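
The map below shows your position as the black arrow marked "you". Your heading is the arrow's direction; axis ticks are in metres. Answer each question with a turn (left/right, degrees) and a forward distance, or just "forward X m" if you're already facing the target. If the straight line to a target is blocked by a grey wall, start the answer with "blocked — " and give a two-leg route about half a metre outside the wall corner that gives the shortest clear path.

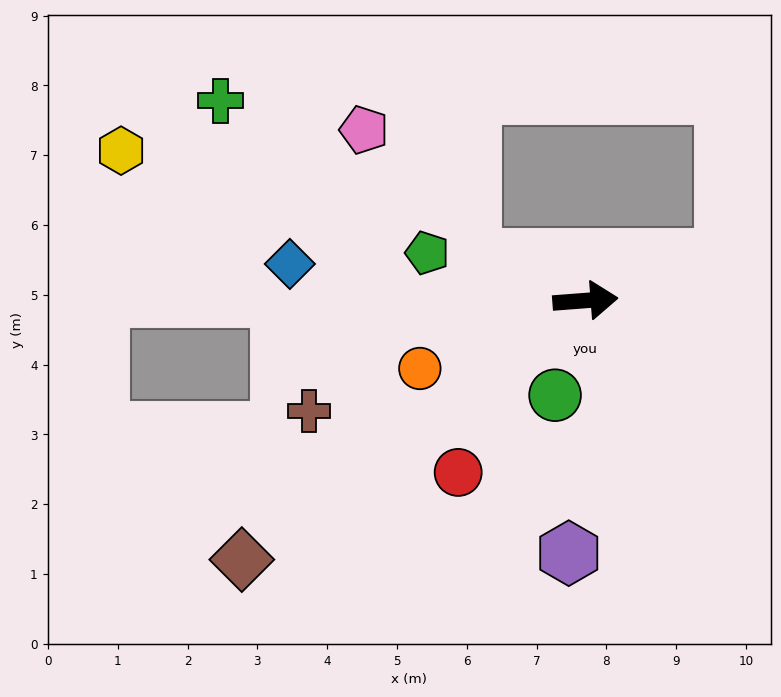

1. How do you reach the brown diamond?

turn right 147°, forward 6.2 m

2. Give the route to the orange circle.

turn right 162°, forward 2.6 m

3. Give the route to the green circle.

turn right 112°, forward 1.4 m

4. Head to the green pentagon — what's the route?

turn left 159°, forward 2.4 m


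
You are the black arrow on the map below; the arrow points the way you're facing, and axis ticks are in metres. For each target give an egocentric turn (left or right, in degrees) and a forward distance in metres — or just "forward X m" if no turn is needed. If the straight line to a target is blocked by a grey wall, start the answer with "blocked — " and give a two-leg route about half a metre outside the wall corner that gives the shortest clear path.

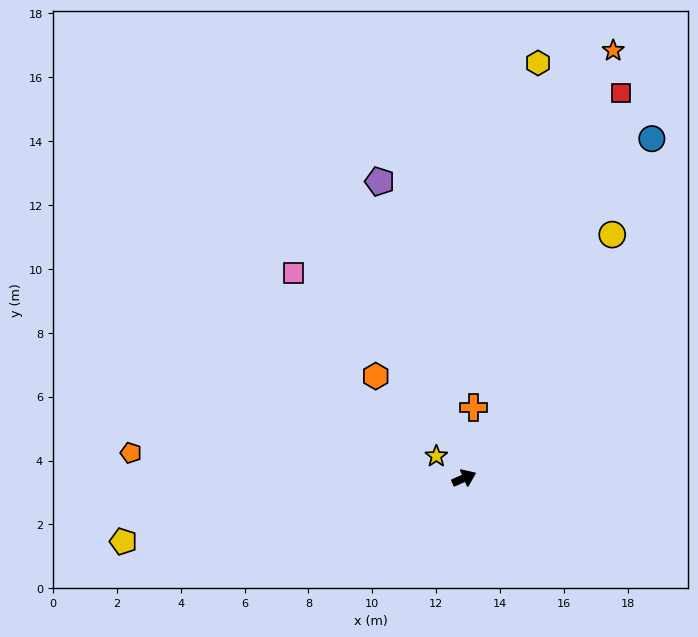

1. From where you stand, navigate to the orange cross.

turn left 59°, forward 2.2 m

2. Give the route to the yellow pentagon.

turn left 167°, forward 10.9 m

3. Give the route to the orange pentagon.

turn left 152°, forward 10.5 m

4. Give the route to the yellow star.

turn left 118°, forward 1.1 m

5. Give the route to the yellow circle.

turn left 35°, forward 8.9 m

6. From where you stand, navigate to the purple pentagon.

turn left 82°, forward 9.7 m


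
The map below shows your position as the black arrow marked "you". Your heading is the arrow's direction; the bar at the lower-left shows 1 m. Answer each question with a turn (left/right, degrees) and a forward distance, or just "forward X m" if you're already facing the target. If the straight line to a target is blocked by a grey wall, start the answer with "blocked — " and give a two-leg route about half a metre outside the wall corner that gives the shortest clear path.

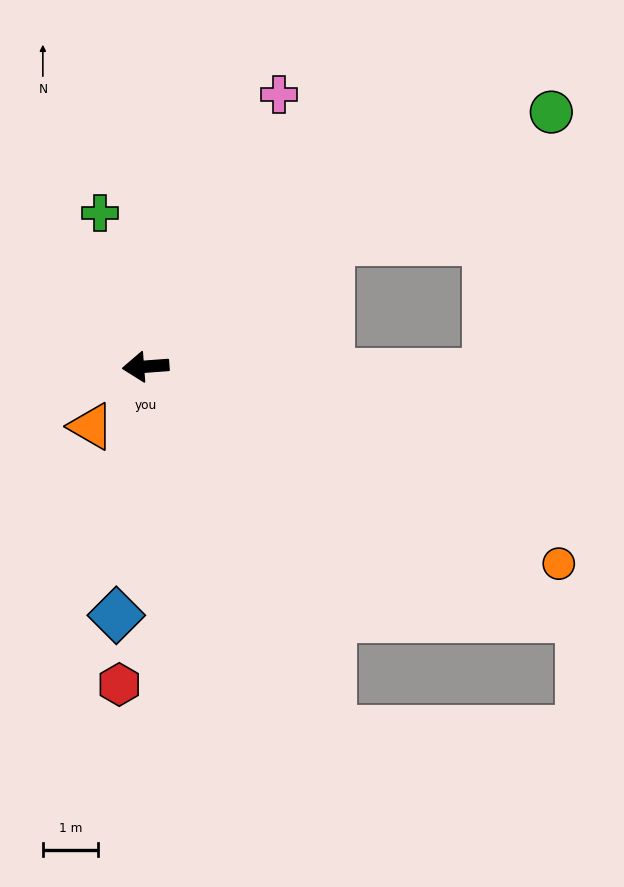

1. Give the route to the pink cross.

turn right 120°, forward 5.5 m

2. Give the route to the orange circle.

turn left 150°, forward 8.3 m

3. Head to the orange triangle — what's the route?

turn left 43°, forward 1.5 m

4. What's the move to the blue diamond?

turn left 79°, forward 4.5 m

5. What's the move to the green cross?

turn right 78°, forward 2.9 m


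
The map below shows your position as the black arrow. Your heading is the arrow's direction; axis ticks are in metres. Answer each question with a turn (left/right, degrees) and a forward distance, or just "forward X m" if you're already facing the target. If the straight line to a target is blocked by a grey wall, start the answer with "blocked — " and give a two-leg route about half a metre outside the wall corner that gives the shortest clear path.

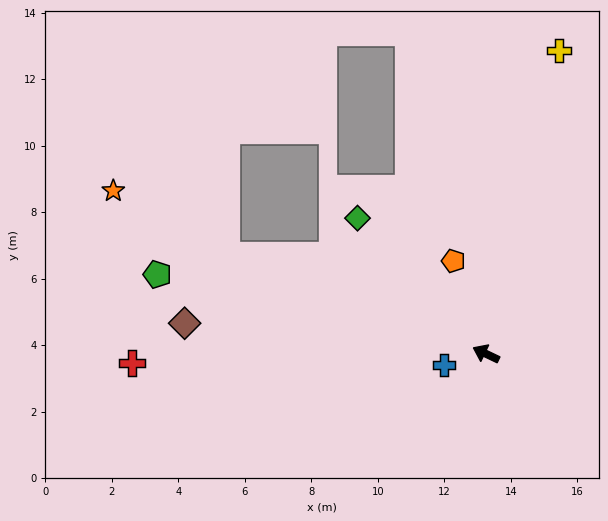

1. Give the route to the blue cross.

turn left 40°, forward 1.3 m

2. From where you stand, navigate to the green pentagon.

turn left 12°, forward 10.2 m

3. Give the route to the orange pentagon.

turn right 45°, forward 3.0 m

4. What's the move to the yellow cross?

turn right 78°, forward 9.4 m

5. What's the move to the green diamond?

turn right 21°, forward 5.6 m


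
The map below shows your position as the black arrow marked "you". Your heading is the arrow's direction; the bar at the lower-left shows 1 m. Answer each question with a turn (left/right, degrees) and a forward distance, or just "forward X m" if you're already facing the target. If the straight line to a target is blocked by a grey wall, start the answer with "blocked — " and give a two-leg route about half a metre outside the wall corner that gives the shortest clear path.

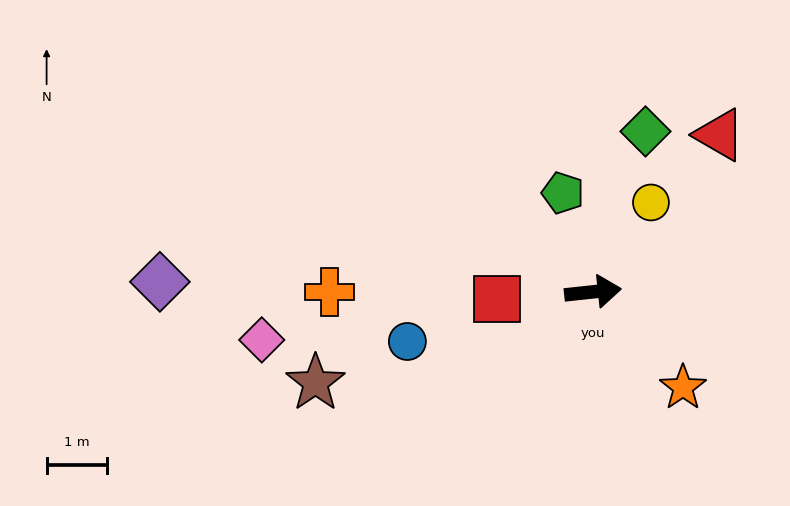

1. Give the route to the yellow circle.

turn left 51°, forward 1.8 m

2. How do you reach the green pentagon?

turn left 101°, forward 1.7 m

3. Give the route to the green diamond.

turn left 66°, forward 2.8 m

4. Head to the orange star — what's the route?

turn right 53°, forward 2.2 m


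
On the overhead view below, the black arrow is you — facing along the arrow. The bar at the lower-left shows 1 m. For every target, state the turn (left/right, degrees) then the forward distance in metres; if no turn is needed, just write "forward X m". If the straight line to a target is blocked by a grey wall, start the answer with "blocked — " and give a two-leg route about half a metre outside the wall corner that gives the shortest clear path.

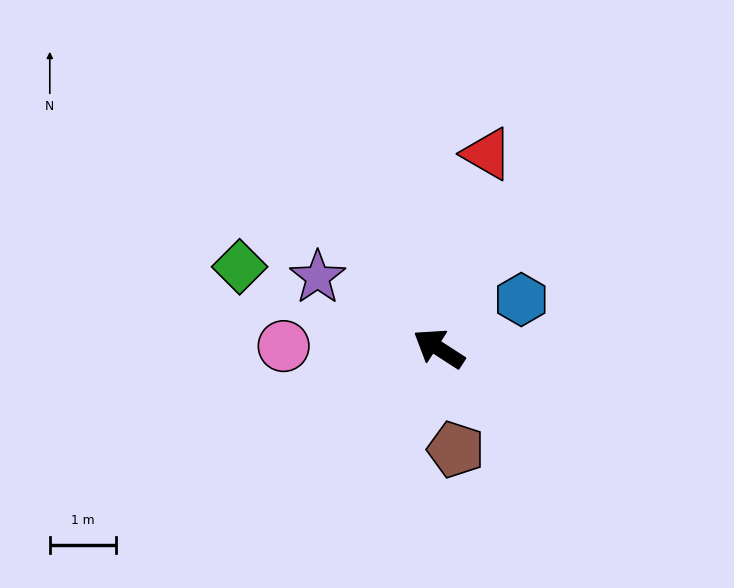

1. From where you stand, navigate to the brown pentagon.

turn left 132°, forward 1.5 m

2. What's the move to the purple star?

turn left 2°, forward 2.1 m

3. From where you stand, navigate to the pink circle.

turn left 32°, forward 2.3 m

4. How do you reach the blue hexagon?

turn right 116°, forward 1.4 m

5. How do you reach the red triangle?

turn right 71°, forward 3.0 m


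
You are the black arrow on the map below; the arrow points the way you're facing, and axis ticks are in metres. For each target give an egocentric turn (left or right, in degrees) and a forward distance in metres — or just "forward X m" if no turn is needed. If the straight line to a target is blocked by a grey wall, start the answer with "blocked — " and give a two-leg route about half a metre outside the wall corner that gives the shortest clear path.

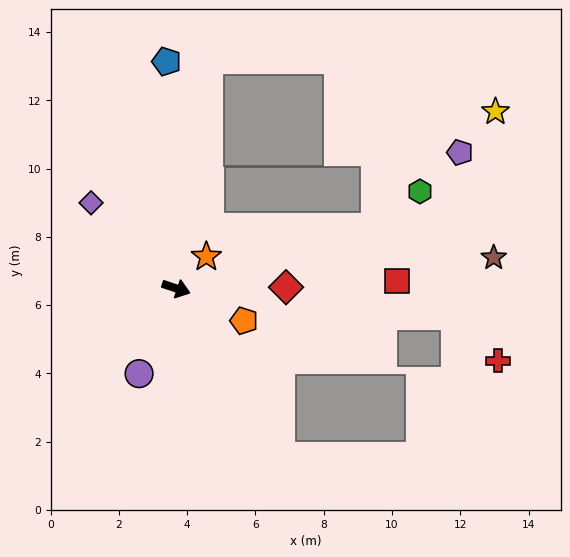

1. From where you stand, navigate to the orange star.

turn left 65°, forward 1.3 m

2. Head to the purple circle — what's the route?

turn right 95°, forward 2.7 m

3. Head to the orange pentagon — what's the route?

turn right 7°, forward 2.2 m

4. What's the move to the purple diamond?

turn left 153°, forward 3.5 m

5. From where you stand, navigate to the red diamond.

turn left 19°, forward 3.2 m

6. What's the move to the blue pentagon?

turn left 111°, forward 6.7 m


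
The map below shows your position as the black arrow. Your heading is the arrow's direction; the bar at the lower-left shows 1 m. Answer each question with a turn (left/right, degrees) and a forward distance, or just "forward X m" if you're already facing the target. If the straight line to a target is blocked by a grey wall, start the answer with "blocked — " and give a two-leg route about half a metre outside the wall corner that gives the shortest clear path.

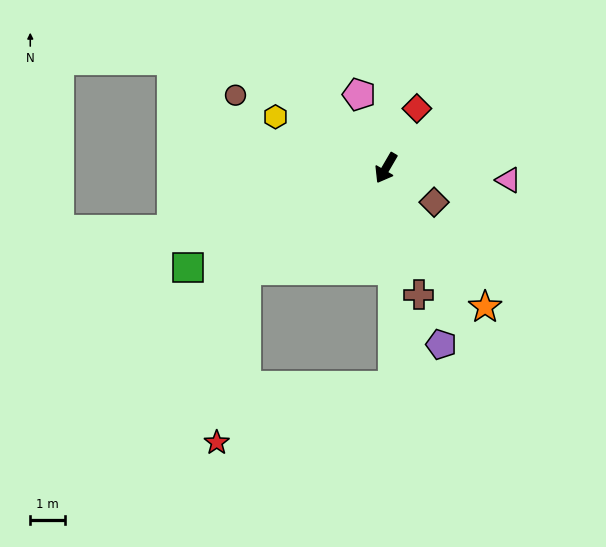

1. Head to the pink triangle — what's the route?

turn left 115°, forward 3.5 m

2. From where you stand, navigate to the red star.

blocked — turn right 24°, forward 5.0 m, then turn left 44°, forward 5.0 m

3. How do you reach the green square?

turn right 33°, forward 6.4 m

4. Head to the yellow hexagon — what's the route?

turn right 85°, forward 3.5 m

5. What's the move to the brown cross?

turn left 45°, forward 3.8 m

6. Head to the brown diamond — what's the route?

turn left 85°, forward 1.7 m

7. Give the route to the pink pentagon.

turn right 130°, forward 2.2 m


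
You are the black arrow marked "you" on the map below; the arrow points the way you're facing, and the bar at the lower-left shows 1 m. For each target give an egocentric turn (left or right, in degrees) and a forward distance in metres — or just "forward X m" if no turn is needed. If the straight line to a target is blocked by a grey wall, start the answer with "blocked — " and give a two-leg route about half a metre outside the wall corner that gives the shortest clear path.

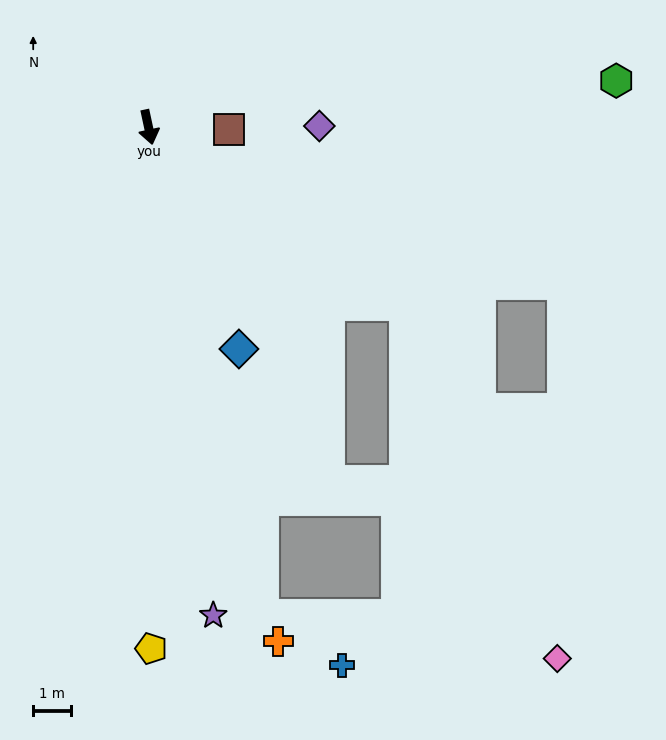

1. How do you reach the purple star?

turn right 5°, forward 13.2 m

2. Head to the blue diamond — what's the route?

turn left 10°, forward 6.4 m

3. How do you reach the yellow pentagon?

turn right 12°, forward 14.0 m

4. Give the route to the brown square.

turn left 76°, forward 2.2 m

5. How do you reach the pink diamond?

blocked — turn left 43°, forward 8.4 m, then turn right 32°, forward 10.3 m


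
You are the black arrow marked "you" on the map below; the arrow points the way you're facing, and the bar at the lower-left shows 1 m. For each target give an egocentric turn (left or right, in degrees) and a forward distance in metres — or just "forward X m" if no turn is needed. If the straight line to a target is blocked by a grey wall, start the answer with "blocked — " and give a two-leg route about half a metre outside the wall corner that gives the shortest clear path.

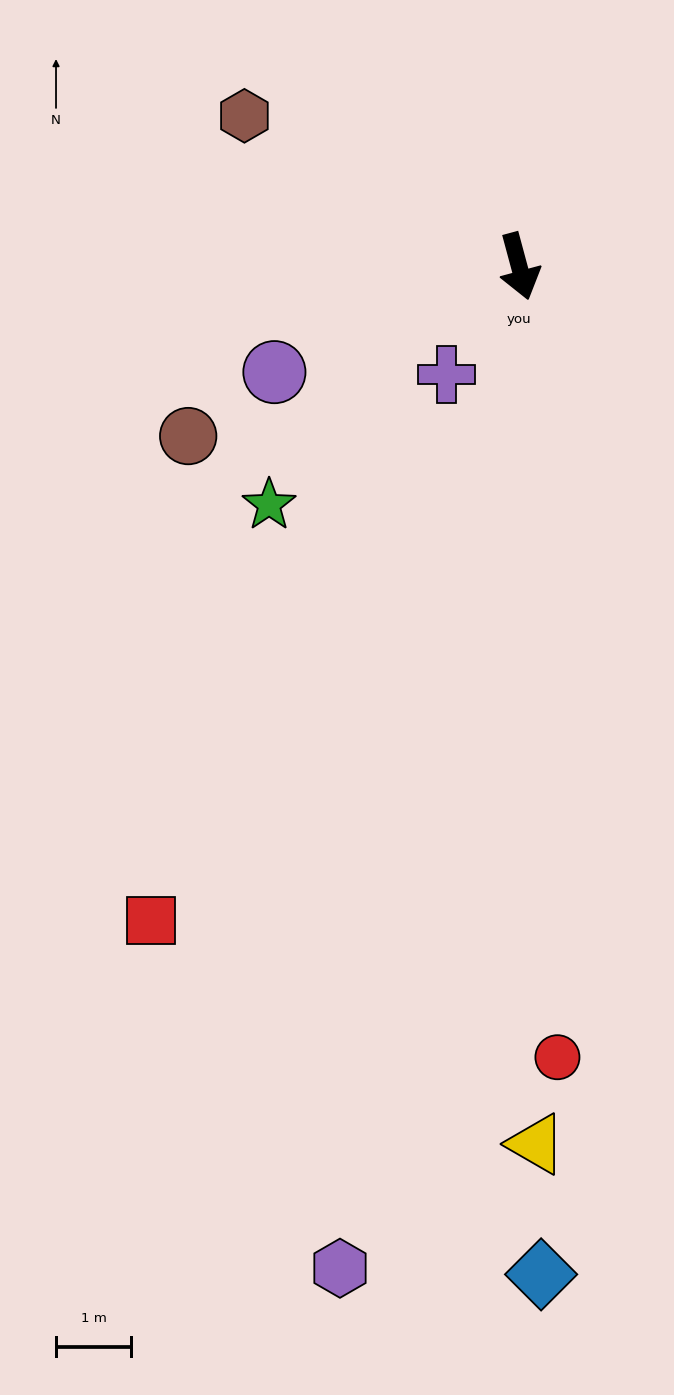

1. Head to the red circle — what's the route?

turn right 12°, forward 10.5 m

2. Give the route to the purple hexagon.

turn right 25°, forward 13.5 m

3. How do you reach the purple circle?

turn right 82°, forward 3.5 m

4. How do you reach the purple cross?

turn right 49°, forward 1.7 m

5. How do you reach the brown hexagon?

turn right 134°, forward 4.2 m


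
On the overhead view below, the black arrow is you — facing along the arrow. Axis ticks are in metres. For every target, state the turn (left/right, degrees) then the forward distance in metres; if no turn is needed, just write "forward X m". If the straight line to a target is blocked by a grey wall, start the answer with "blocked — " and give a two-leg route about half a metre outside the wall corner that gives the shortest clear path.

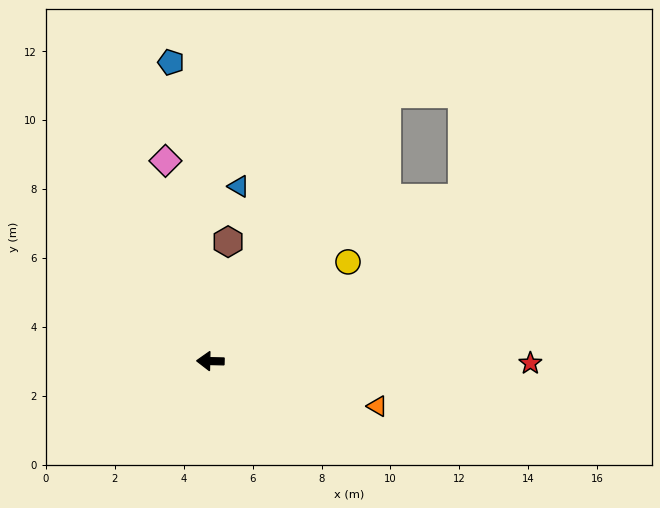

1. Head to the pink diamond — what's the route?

turn right 76°, forward 6.0 m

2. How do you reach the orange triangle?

turn left 166°, forward 5.0 m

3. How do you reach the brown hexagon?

turn right 97°, forward 3.5 m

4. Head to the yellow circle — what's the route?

turn right 143°, forward 4.9 m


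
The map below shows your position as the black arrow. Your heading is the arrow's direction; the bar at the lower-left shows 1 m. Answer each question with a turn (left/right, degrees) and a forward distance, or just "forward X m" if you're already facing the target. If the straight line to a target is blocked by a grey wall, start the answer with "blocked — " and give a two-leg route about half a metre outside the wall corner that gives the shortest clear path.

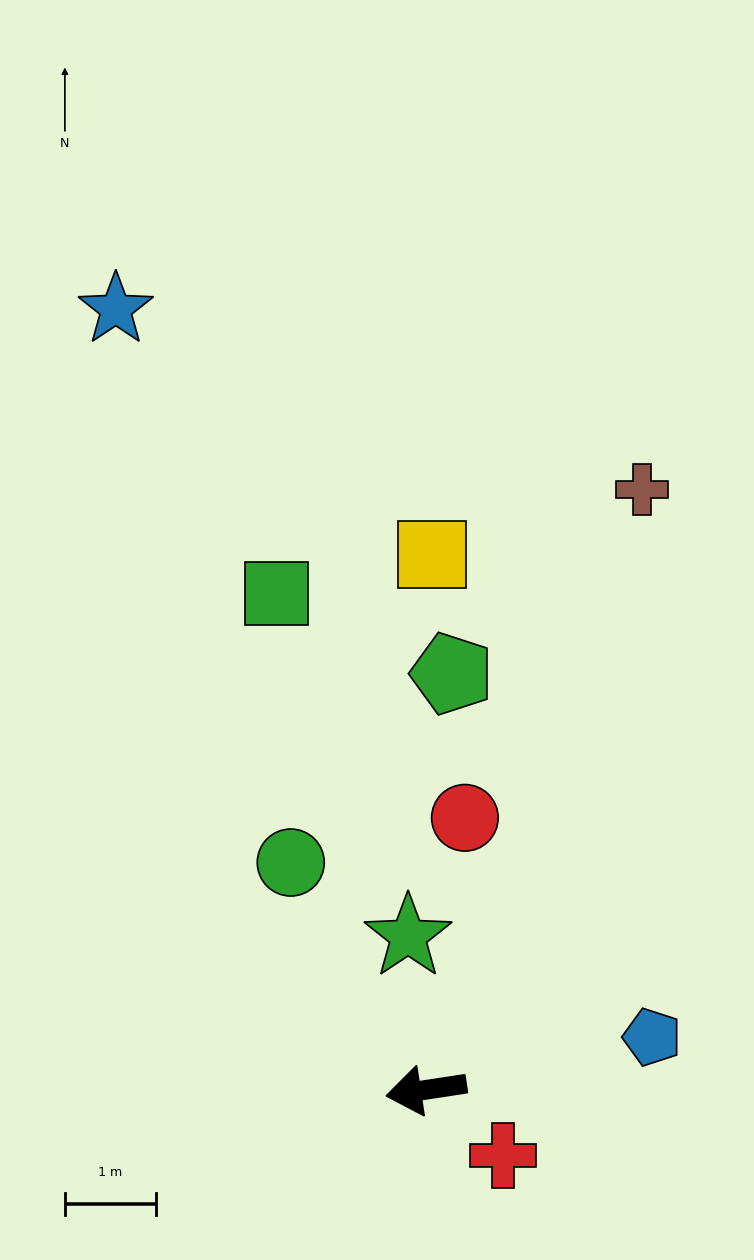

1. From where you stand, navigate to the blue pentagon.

turn right 176°, forward 2.5 m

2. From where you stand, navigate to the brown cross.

turn right 118°, forward 7.0 m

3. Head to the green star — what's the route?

turn right 92°, forward 1.7 m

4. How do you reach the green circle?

turn right 68°, forward 2.9 m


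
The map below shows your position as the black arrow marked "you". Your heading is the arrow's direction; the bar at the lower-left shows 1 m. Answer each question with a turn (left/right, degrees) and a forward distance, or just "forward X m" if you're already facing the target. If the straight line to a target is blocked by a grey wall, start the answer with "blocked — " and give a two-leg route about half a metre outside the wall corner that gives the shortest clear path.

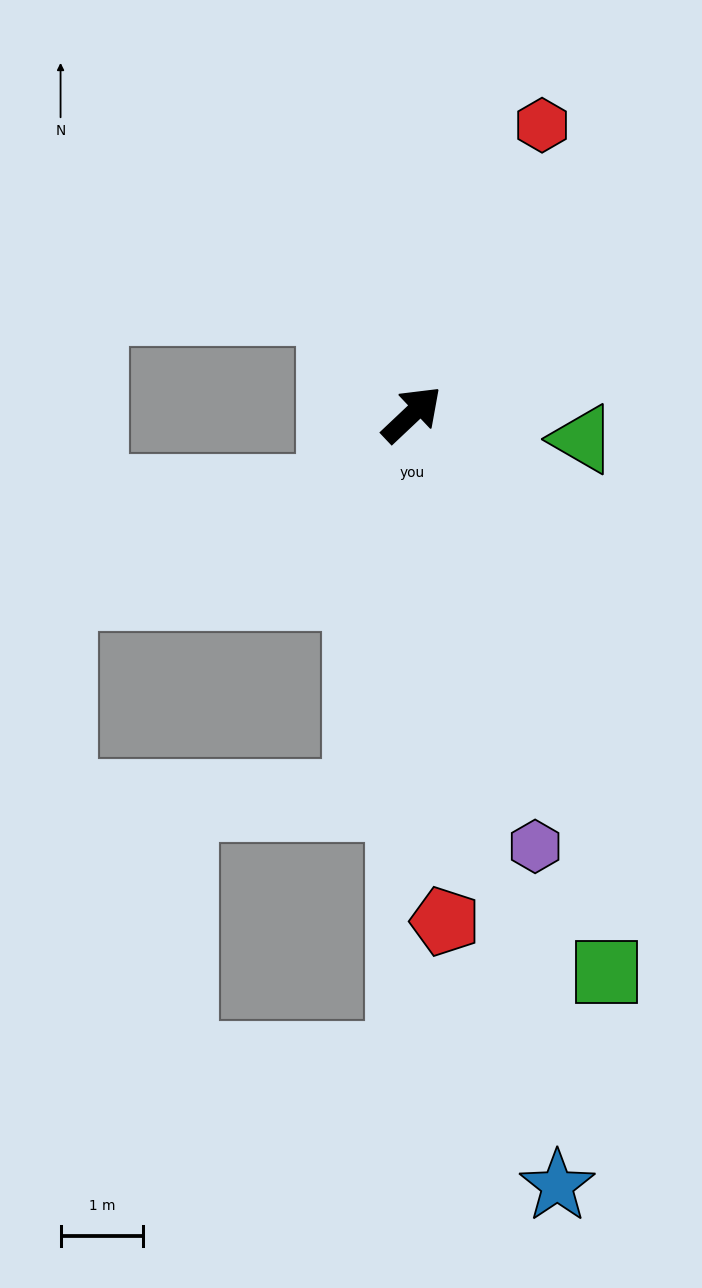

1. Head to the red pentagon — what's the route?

turn right 130°, forward 6.1 m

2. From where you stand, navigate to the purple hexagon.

turn right 117°, forward 5.4 m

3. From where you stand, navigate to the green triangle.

turn right 52°, forward 2.1 m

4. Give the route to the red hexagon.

turn left 22°, forward 3.8 m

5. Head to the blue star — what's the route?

turn right 123°, forward 9.5 m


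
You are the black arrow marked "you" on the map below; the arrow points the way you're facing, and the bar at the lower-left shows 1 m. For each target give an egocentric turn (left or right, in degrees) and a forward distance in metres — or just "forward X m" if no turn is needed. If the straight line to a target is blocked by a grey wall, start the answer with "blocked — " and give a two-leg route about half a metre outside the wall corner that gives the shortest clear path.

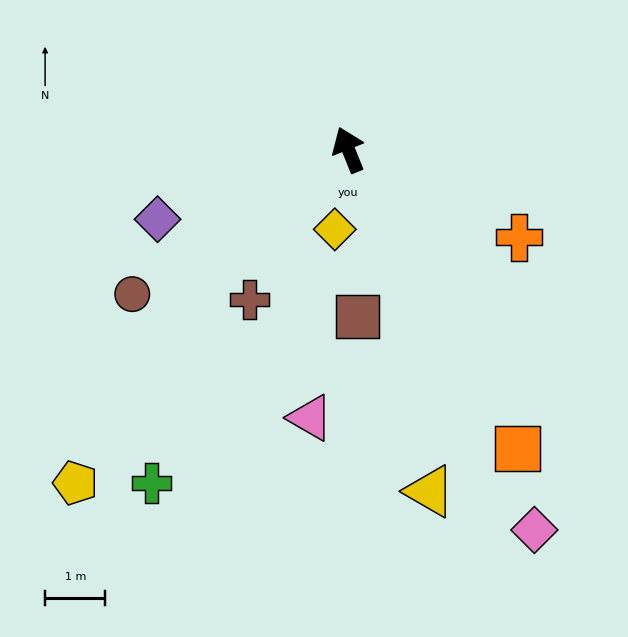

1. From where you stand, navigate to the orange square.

turn right 172°, forward 5.7 m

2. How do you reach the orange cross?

turn right 139°, forward 3.2 m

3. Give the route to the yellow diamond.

turn left 148°, forward 1.3 m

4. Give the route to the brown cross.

turn left 125°, forward 3.0 m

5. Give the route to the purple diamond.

turn left 88°, forward 3.4 m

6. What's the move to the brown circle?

turn left 102°, forward 4.3 m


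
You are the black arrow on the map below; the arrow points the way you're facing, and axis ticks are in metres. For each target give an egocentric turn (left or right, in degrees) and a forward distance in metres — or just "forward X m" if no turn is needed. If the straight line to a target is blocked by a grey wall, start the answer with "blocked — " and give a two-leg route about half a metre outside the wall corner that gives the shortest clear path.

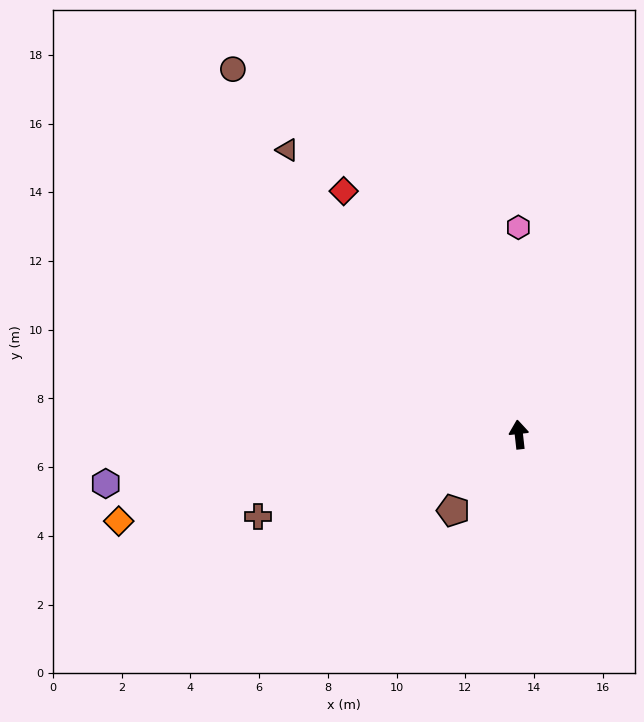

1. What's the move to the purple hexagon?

turn left 90°, forward 12.1 m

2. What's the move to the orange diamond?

turn left 96°, forward 11.9 m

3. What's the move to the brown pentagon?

turn left 133°, forward 2.9 m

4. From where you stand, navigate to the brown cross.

turn left 101°, forward 8.0 m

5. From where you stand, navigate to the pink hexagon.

turn right 6°, forward 6.0 m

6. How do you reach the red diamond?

turn left 29°, forward 8.7 m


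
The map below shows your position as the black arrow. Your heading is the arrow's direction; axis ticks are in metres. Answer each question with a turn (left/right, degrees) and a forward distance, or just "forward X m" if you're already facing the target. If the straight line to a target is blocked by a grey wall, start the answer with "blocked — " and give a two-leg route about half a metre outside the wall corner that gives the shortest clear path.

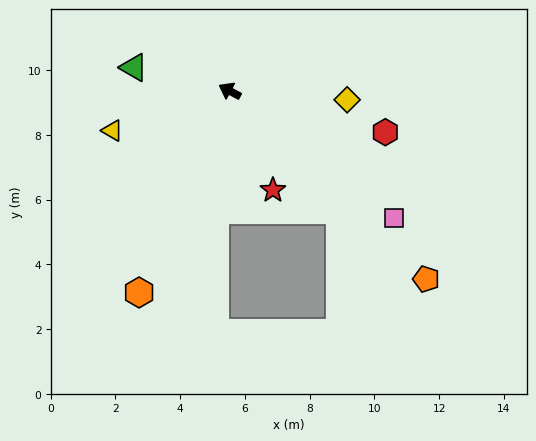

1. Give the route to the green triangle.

turn left 14°, forward 3.1 m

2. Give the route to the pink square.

turn left 170°, forward 6.4 m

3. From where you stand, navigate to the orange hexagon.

turn left 94°, forward 6.8 m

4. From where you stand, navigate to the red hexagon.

turn right 167°, forward 5.0 m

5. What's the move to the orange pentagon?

turn left 164°, forward 8.4 m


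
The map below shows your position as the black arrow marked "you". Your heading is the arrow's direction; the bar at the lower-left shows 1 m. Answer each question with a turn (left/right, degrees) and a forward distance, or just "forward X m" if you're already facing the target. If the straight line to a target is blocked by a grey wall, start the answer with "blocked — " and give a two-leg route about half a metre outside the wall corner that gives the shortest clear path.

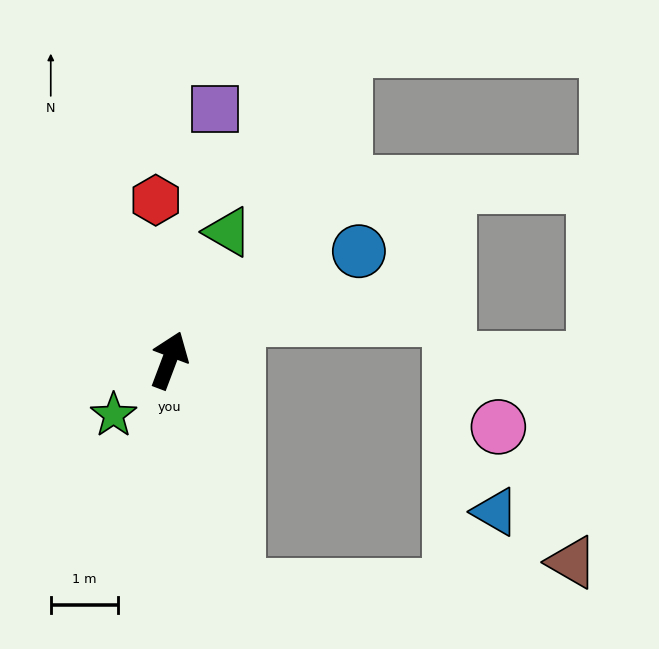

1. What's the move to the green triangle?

turn right 4°, forward 2.1 m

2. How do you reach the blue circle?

turn right 39°, forward 3.2 m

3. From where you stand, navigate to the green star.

turn left 155°, forward 1.2 m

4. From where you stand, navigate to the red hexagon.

turn left 26°, forward 2.4 m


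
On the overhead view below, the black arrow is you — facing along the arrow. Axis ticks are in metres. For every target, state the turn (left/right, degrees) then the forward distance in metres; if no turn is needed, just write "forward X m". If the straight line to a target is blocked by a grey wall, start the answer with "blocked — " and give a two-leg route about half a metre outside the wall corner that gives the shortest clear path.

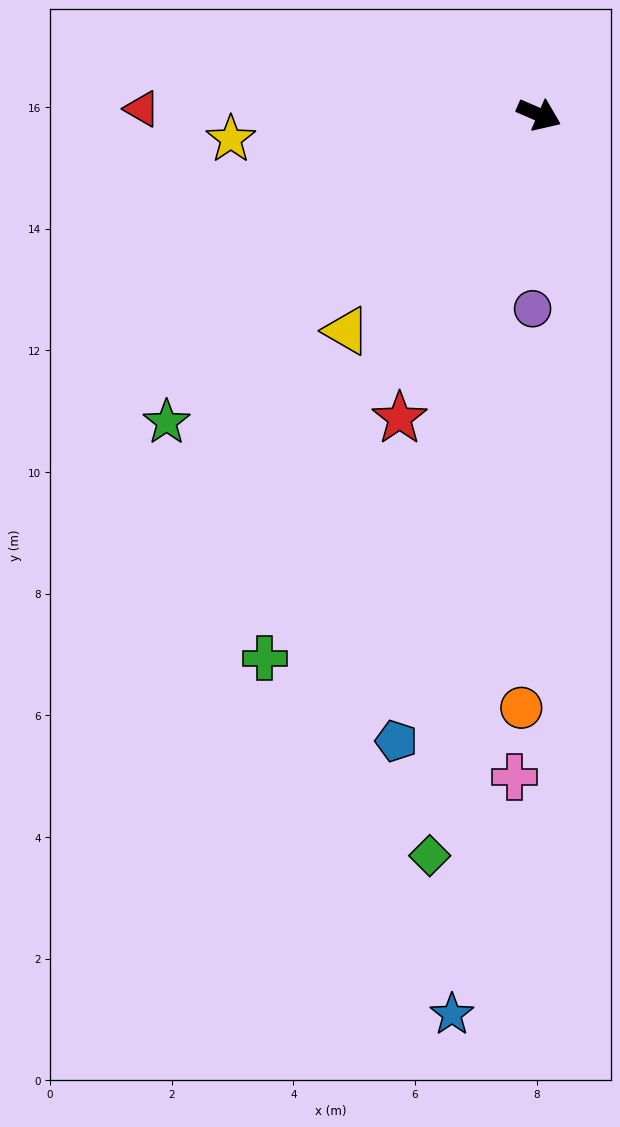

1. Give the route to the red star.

turn right 91°, forward 5.5 m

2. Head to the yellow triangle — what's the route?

turn right 108°, forward 4.8 m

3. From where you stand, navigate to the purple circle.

turn right 68°, forward 3.2 m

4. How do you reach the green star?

turn right 117°, forward 7.9 m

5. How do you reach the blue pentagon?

turn right 79°, forward 10.6 m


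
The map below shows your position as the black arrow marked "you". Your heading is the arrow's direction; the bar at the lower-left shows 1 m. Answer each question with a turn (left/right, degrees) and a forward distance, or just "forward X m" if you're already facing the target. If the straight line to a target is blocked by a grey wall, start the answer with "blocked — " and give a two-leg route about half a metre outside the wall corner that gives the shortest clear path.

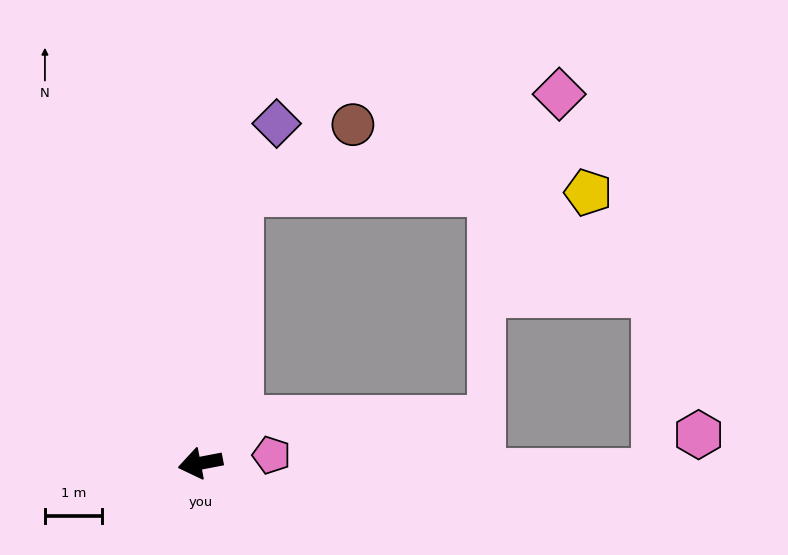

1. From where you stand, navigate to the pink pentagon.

turn left 176°, forward 1.2 m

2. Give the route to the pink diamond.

blocked — turn right 109°, forward 4.8 m, then turn right 65°, forward 5.8 m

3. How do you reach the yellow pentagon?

blocked — turn right 109°, forward 4.8 m, then turn right 82°, forward 6.1 m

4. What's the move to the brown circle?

blocked — turn right 109°, forward 4.8 m, then turn right 51°, forward 2.3 m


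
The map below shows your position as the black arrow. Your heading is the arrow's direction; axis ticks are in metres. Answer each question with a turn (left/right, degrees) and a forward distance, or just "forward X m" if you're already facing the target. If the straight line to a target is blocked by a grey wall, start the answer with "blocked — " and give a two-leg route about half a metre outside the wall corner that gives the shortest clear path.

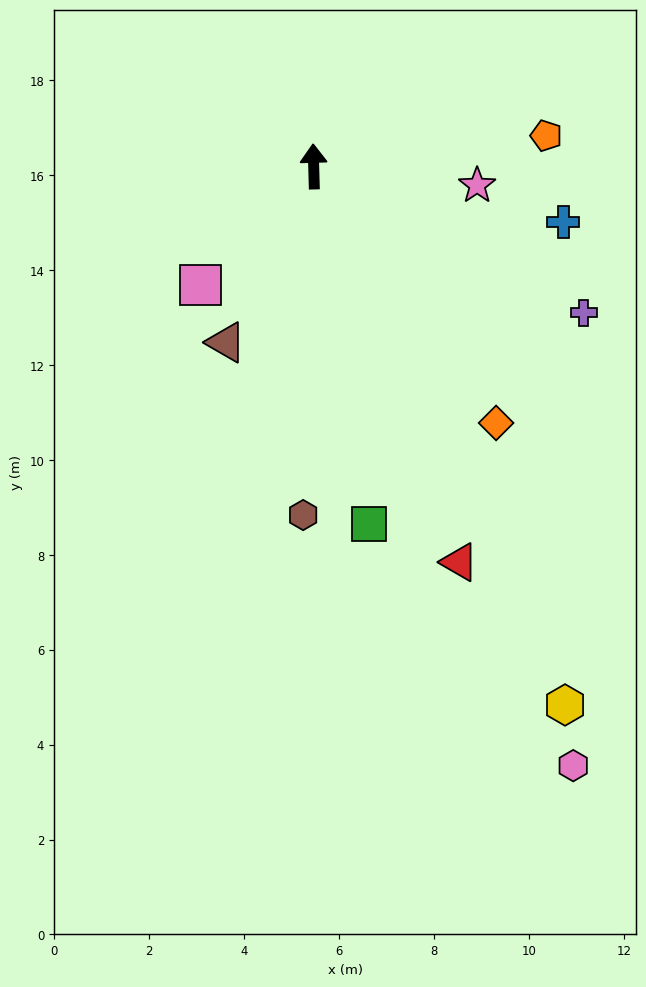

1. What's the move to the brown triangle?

turn left 152°, forward 4.1 m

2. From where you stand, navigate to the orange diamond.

turn right 146°, forward 6.6 m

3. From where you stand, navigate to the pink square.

turn left 135°, forward 3.5 m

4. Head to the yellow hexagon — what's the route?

turn right 157°, forward 12.5 m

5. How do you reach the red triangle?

turn right 161°, forward 8.9 m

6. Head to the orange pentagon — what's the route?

turn right 84°, forward 4.9 m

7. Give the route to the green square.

turn right 173°, forward 7.6 m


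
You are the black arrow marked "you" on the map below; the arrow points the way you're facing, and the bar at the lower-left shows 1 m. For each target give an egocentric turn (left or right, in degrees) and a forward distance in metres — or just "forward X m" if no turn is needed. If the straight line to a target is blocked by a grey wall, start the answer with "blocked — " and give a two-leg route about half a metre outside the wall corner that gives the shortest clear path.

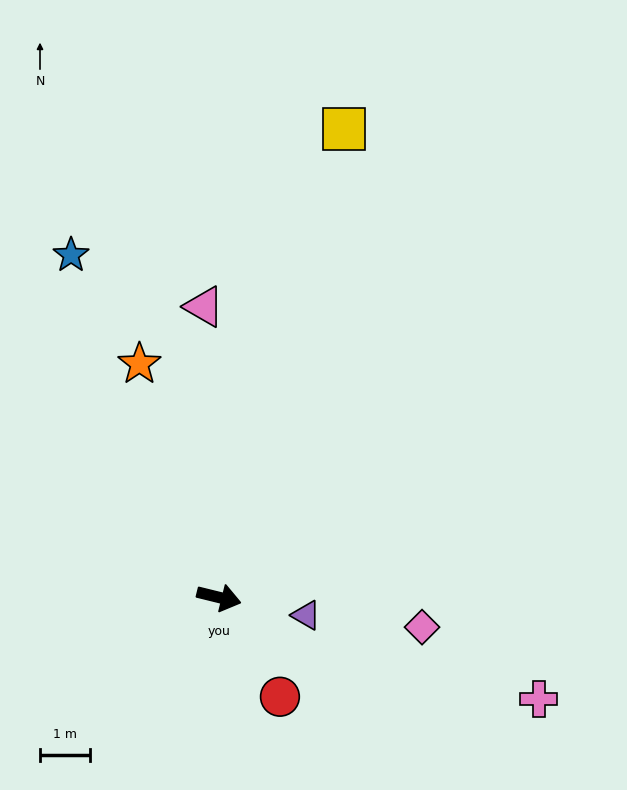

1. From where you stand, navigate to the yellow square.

turn left 89°, forward 9.7 m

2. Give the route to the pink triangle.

turn left 107°, forward 5.8 m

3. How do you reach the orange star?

turn left 123°, forward 4.9 m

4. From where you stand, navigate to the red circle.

turn right 45°, forward 2.3 m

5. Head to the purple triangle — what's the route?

turn left 2°, forward 1.8 m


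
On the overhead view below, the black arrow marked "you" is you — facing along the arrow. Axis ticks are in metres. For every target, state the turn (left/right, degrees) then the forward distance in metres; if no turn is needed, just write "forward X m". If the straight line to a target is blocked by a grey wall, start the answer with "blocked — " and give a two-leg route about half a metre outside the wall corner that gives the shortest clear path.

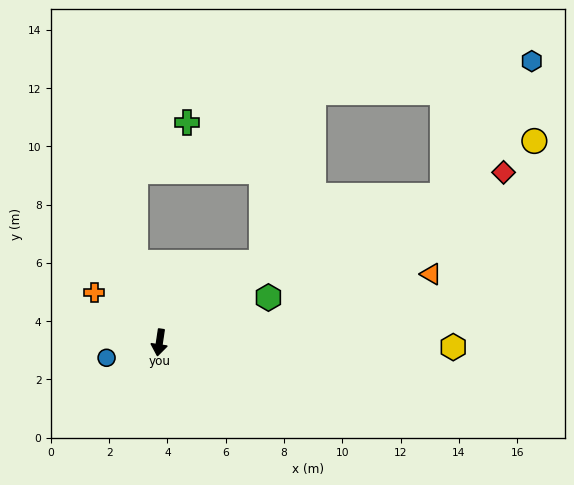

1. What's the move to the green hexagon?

turn left 121°, forward 4.0 m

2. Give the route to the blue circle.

turn right 65°, forward 1.9 m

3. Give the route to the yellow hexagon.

turn left 98°, forward 10.1 m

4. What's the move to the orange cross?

turn right 119°, forward 2.8 m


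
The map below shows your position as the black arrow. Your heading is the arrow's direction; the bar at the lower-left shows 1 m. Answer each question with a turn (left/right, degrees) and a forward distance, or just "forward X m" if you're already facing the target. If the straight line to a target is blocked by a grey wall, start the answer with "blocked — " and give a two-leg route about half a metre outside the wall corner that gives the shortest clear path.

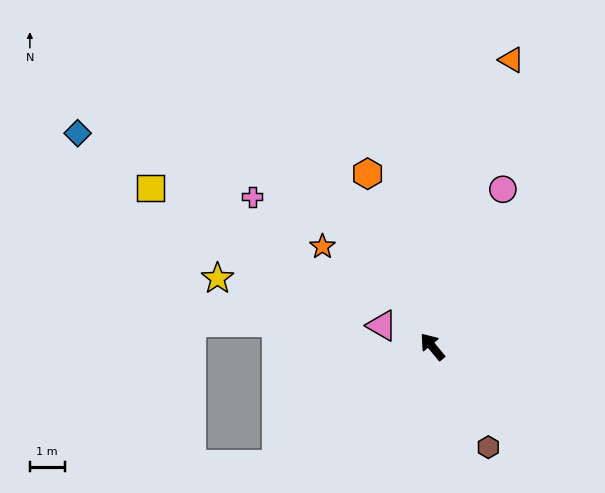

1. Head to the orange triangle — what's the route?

turn right 55°, forward 8.5 m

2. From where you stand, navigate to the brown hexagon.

turn left 170°, forward 3.3 m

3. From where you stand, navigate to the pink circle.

turn right 64°, forward 5.0 m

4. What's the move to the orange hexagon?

turn right 19°, forward 5.3 m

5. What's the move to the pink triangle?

turn left 28°, forward 1.6 m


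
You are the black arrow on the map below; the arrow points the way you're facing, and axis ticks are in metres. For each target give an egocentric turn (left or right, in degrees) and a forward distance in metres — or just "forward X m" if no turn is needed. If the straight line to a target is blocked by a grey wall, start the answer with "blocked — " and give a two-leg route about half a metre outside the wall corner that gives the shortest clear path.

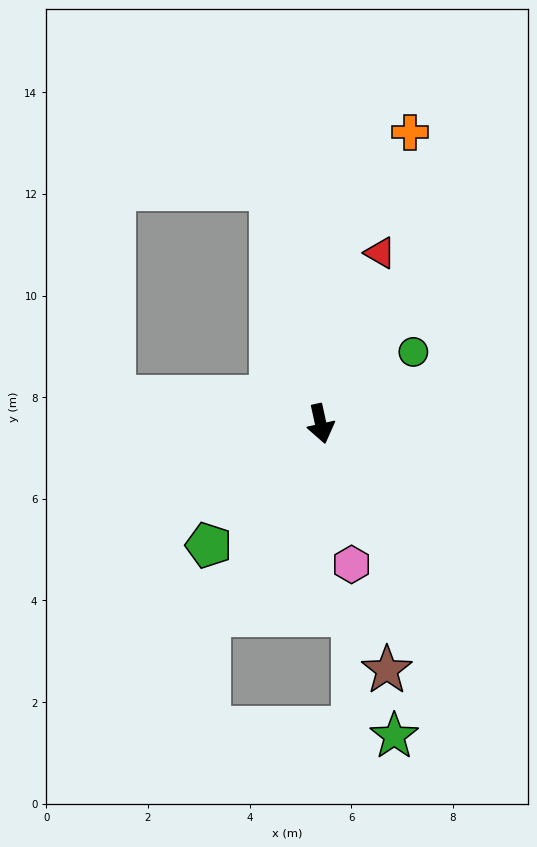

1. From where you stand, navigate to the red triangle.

turn left 148°, forward 3.6 m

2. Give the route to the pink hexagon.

forward 2.8 m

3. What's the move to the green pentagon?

turn right 55°, forward 3.3 m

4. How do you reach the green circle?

turn left 115°, forward 2.3 m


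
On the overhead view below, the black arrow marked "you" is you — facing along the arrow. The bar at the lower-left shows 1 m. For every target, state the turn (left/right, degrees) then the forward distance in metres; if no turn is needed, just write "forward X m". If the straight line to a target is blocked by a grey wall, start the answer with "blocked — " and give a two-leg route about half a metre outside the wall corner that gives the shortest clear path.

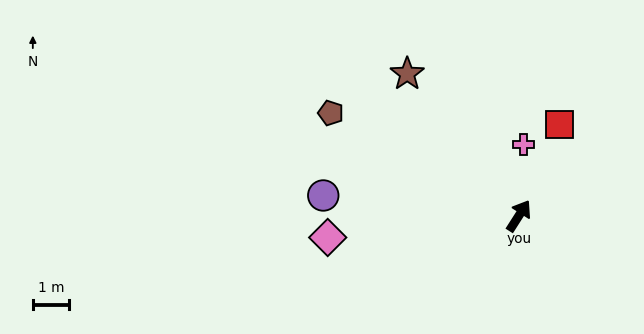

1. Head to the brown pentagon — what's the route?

turn left 94°, forward 5.9 m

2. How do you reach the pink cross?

turn left 29°, forward 2.0 m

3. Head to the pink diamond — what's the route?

turn left 129°, forward 5.3 m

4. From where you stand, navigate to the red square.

turn left 8°, forward 2.8 m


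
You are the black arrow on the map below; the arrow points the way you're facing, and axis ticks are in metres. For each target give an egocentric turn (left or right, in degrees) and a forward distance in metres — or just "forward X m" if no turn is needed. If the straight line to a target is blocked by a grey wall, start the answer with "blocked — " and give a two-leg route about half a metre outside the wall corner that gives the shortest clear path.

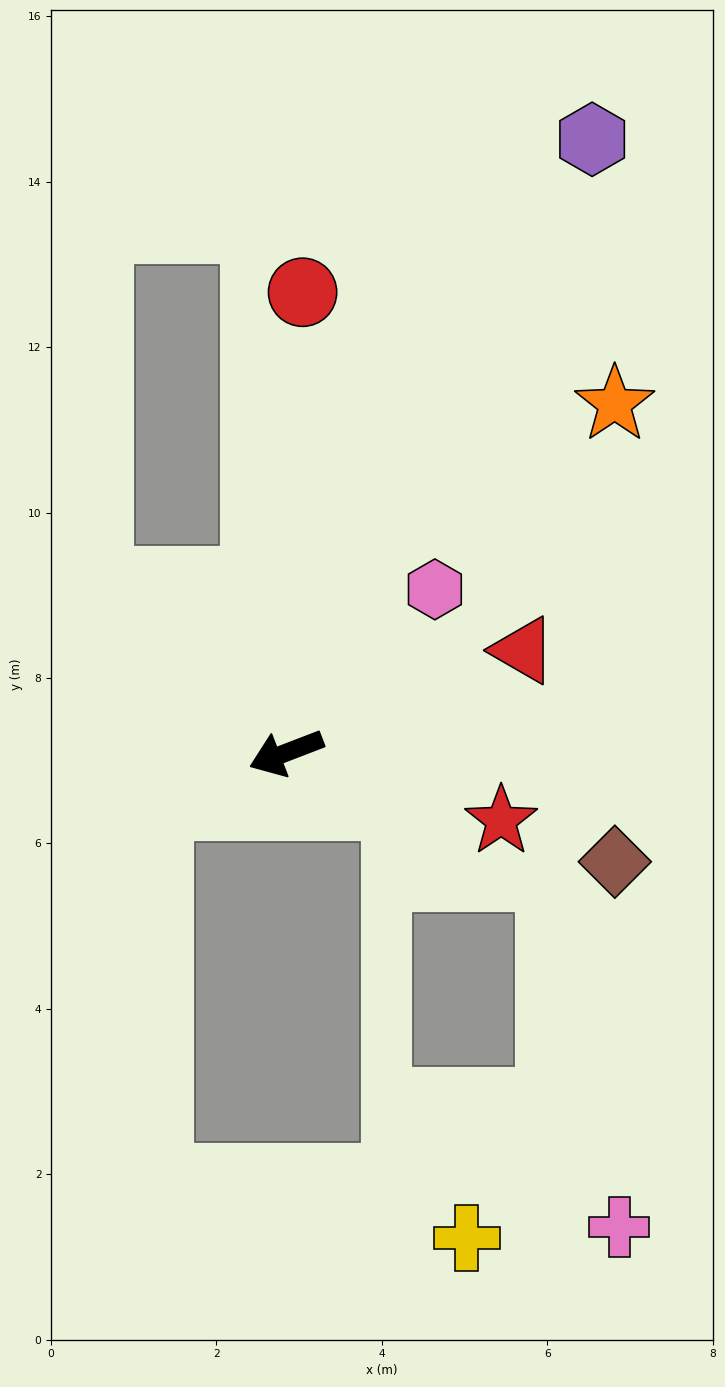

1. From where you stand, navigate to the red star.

turn left 141°, forward 2.7 m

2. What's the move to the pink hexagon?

turn right 153°, forward 2.7 m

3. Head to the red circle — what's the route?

turn right 113°, forward 5.6 m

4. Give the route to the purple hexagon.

turn right 138°, forward 8.3 m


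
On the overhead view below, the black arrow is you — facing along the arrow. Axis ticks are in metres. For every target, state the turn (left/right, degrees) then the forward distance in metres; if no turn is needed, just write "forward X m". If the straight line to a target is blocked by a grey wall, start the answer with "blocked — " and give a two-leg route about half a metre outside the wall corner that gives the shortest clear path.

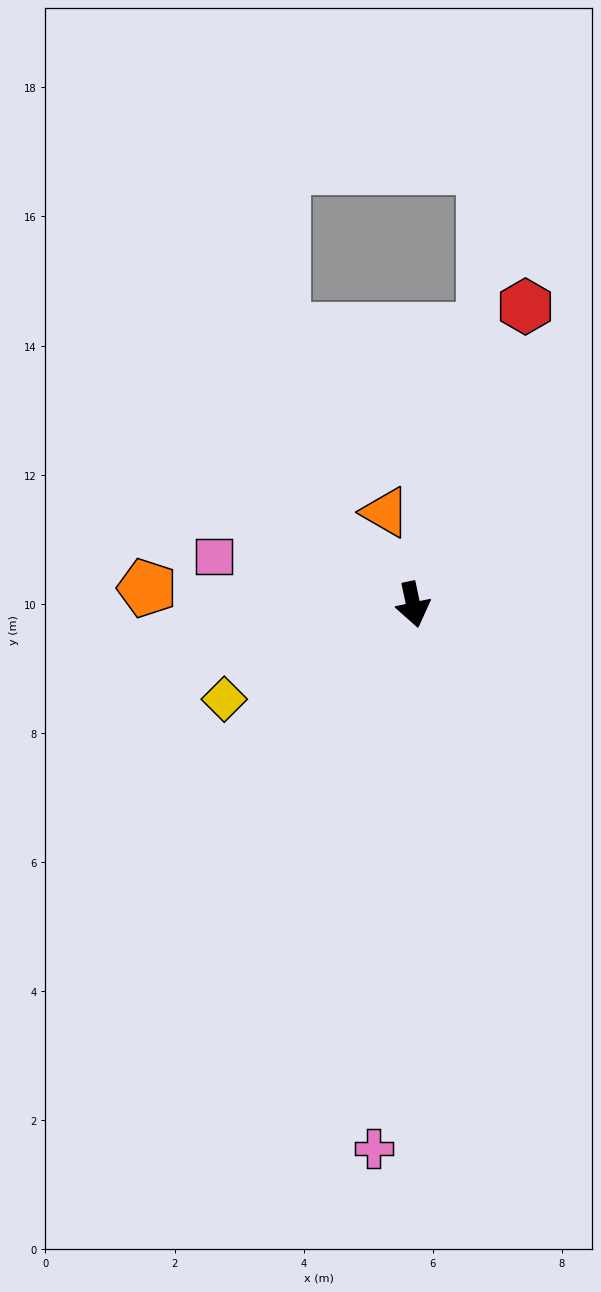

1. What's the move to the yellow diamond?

turn right 75°, forward 3.3 m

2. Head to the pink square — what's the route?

turn right 116°, forward 3.2 m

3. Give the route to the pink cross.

turn right 16°, forward 8.4 m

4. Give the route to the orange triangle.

turn right 175°, forward 1.5 m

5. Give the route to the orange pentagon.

turn right 106°, forward 4.1 m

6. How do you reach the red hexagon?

turn left 147°, forward 4.9 m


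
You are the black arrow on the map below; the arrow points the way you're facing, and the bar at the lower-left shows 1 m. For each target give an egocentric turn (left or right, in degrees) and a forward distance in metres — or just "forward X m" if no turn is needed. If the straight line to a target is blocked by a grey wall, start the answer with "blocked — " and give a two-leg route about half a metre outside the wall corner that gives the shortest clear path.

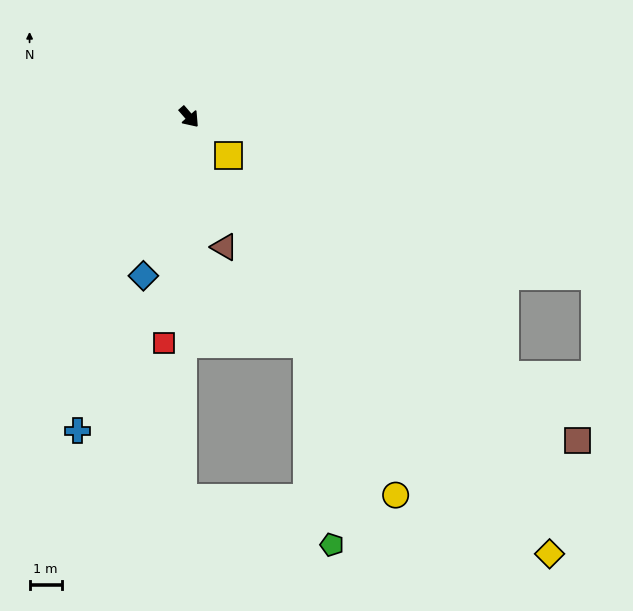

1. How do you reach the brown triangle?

turn right 26°, forward 4.2 m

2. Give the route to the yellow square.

turn left 5°, forward 1.7 m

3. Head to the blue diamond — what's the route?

turn right 57°, forward 5.1 m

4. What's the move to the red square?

turn right 48°, forward 7.0 m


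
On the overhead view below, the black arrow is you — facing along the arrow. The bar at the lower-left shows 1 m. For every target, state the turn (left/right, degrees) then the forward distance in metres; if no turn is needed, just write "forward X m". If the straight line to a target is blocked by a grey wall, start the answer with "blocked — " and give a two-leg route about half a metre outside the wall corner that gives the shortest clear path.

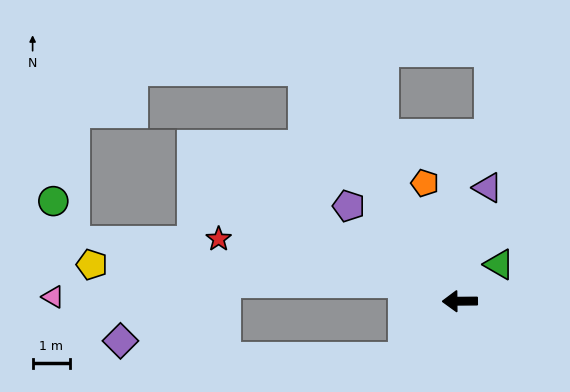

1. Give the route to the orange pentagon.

turn right 74°, forward 3.3 m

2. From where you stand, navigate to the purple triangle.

turn right 104°, forward 3.1 m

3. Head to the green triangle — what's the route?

turn right 137°, forward 1.4 m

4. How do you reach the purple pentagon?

turn right 41°, forward 3.9 m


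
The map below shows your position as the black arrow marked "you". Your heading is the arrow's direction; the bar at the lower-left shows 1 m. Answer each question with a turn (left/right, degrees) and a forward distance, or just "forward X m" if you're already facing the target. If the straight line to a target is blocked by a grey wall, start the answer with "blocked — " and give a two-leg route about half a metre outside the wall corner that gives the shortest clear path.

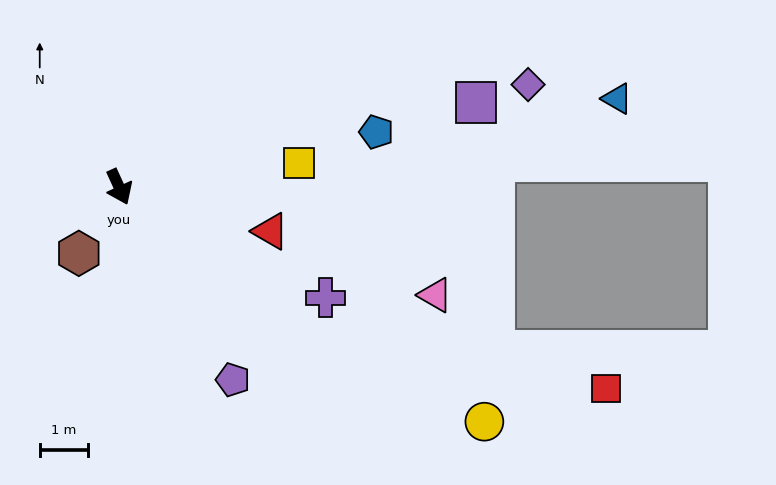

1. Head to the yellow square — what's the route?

turn left 73°, forward 3.7 m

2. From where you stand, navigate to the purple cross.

turn left 37°, forward 4.8 m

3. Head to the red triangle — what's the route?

turn left 49°, forward 3.2 m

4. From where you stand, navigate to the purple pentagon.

turn left 6°, forward 4.6 m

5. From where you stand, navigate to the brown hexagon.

turn right 56°, forward 1.6 m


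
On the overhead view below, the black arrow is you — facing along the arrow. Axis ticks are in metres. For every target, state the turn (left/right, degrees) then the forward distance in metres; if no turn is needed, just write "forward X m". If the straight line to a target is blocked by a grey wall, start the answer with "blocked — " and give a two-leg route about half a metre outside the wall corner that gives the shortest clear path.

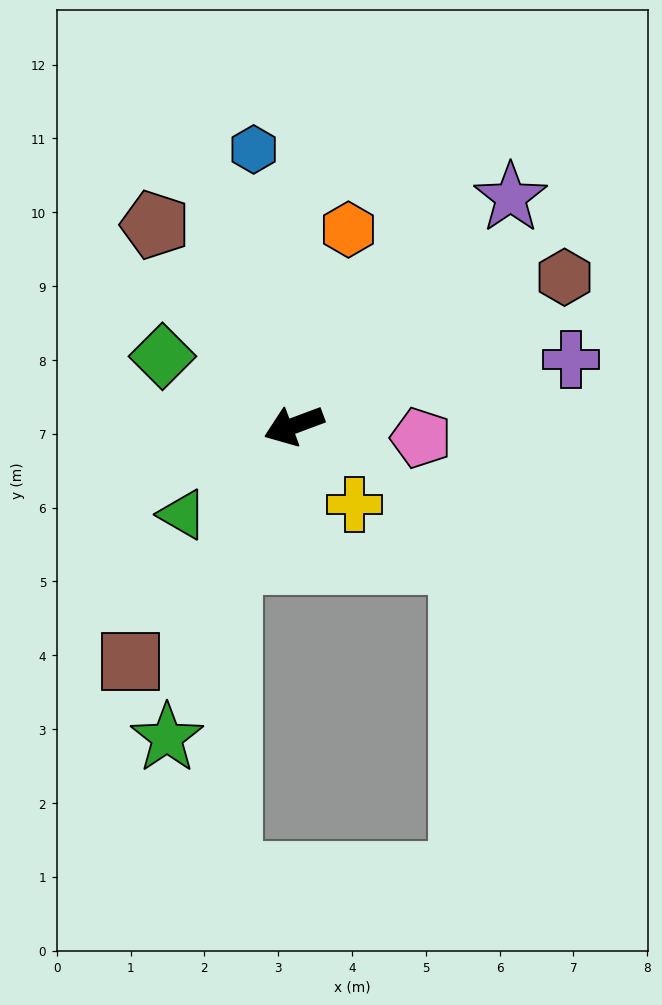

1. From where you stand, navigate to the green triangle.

turn left 18°, forward 1.9 m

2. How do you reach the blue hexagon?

turn right 102°, forward 3.8 m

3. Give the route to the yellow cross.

turn left 107°, forward 1.3 m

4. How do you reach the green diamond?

turn right 48°, forward 2.0 m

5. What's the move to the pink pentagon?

turn left 154°, forward 1.7 m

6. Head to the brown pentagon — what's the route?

turn right 76°, forward 3.3 m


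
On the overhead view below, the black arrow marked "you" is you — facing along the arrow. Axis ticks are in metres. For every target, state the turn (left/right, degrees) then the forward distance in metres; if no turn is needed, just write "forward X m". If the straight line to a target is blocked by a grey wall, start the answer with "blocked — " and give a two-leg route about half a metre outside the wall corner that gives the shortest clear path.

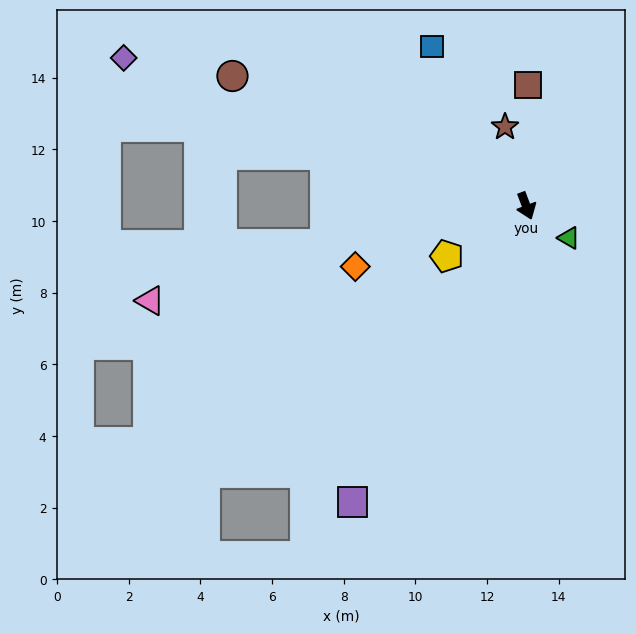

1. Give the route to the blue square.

turn right 170°, forward 5.2 m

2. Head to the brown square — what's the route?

turn left 158°, forward 3.4 m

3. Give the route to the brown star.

turn left 174°, forward 2.3 m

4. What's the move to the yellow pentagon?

turn right 78°, forward 2.6 m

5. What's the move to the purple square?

turn right 51°, forward 9.6 m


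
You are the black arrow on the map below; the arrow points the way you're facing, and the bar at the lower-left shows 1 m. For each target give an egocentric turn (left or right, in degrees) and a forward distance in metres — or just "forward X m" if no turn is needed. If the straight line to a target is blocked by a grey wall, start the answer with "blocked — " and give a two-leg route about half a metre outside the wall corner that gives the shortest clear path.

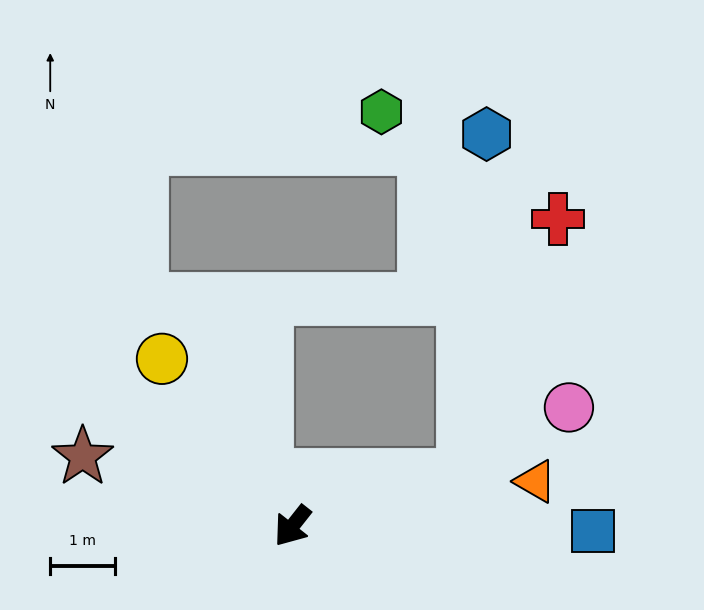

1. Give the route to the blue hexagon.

blocked — turn left 145°, forward 2.7 m, then turn left 70°, forward 5.3 m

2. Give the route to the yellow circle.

turn right 104°, forward 3.3 m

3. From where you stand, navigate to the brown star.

turn right 70°, forward 3.4 m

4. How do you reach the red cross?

blocked — turn left 145°, forward 2.7 m, then turn left 53°, forward 4.2 m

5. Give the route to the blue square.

turn left 127°, forward 4.6 m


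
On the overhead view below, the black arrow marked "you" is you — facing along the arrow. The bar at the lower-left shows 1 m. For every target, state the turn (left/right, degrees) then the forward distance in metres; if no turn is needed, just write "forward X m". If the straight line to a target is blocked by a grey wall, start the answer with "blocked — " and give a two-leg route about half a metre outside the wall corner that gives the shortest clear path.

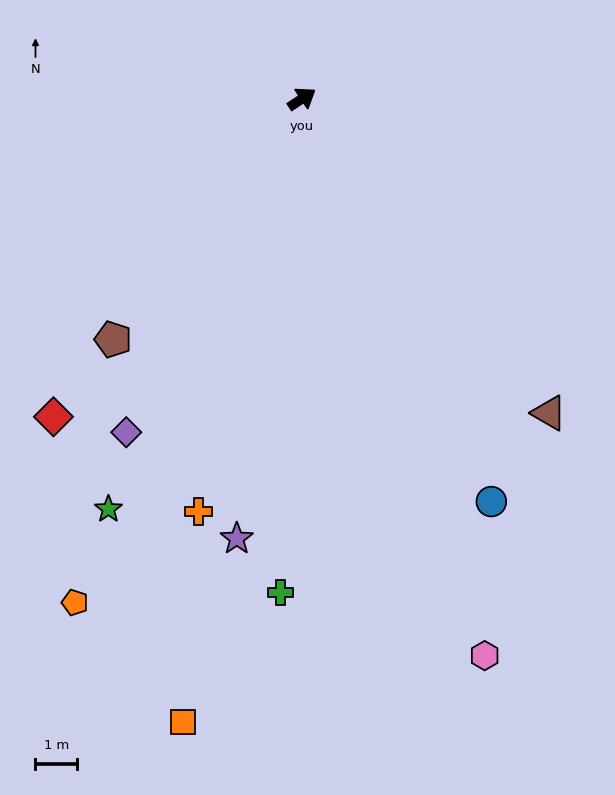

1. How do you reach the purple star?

turn right 132°, forward 10.6 m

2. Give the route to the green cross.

turn right 126°, forward 11.8 m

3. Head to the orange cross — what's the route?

turn right 138°, forward 10.2 m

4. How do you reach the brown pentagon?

turn right 162°, forward 7.3 m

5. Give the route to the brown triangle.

turn right 86°, forward 9.6 m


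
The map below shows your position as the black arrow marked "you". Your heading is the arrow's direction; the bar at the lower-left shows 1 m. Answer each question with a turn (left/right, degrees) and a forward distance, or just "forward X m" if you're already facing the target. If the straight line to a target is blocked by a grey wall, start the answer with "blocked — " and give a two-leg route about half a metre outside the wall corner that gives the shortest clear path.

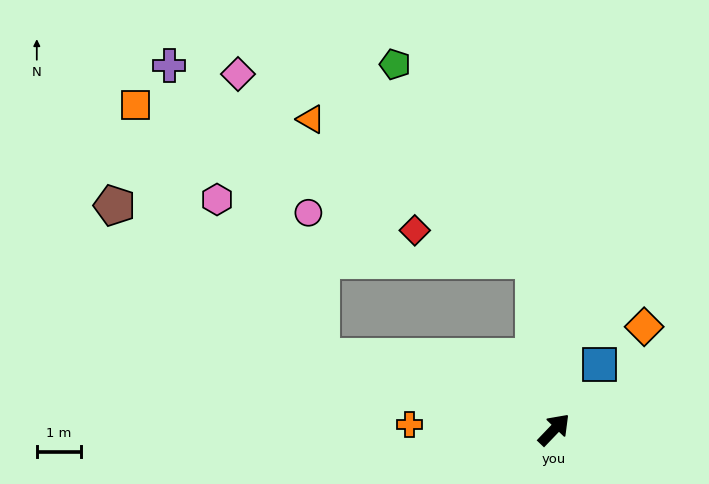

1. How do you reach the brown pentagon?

blocked — turn left 116°, forward 5.6 m, then turn right 18°, forward 5.9 m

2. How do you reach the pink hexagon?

blocked — turn left 116°, forward 5.6 m, then turn right 39°, forward 4.3 m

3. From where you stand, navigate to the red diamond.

blocked — turn left 51°, forward 3.9 m, then turn left 68°, forward 2.8 m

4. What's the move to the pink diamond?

blocked — turn left 116°, forward 5.6 m, then turn right 56°, forward 6.7 m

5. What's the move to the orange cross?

turn left 132°, forward 3.3 m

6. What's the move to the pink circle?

blocked — turn left 116°, forward 5.6 m, then turn right 67°, forward 3.3 m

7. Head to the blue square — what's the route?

turn left 9°, forward 1.8 m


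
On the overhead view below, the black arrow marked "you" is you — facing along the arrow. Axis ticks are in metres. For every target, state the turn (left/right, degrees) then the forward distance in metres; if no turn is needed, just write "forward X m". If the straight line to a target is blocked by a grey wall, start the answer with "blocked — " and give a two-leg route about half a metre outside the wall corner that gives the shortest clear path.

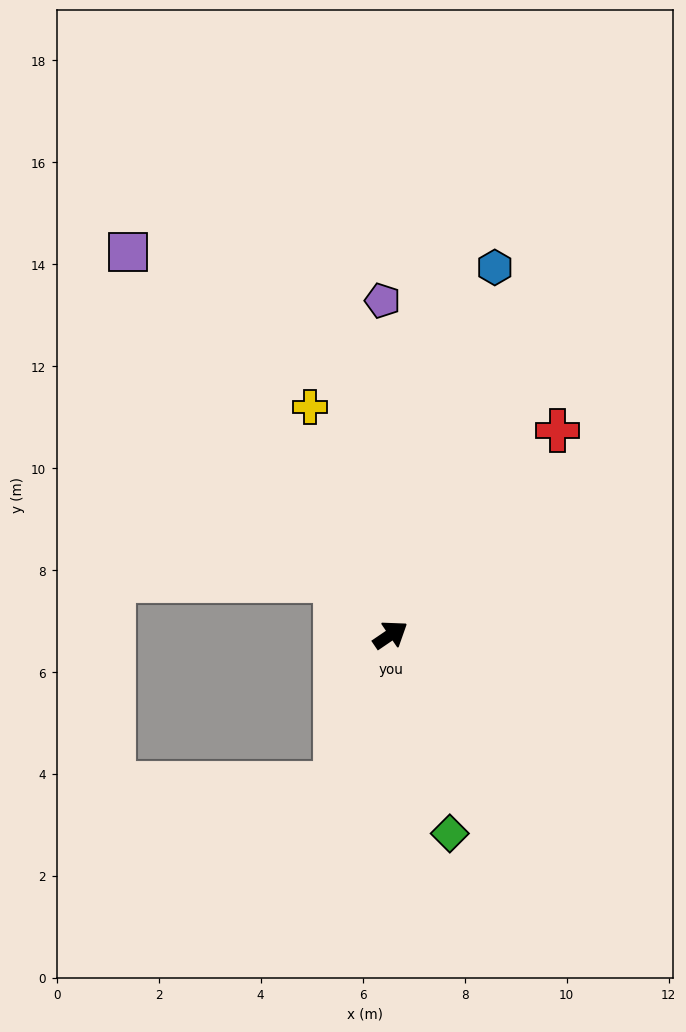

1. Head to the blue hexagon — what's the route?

turn left 40°, forward 7.5 m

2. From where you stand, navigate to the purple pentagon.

turn left 57°, forward 6.6 m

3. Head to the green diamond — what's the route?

turn right 108°, forward 4.1 m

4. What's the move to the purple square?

turn left 90°, forward 9.1 m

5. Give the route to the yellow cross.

turn left 75°, forward 4.7 m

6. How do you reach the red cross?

turn left 17°, forward 5.2 m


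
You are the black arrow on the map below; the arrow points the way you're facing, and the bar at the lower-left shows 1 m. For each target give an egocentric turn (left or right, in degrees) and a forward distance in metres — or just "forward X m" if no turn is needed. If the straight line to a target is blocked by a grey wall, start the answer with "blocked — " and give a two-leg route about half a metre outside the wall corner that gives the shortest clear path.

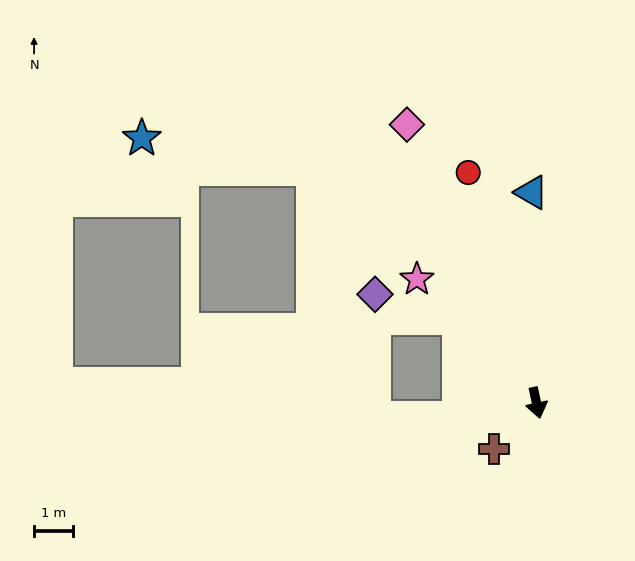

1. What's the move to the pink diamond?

turn right 167°, forward 7.8 m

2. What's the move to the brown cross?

turn right 55°, forward 1.6 m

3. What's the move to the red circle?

turn right 176°, forward 6.1 m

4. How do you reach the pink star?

turn right 148°, forward 4.4 m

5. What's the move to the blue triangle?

turn left 169°, forward 5.3 m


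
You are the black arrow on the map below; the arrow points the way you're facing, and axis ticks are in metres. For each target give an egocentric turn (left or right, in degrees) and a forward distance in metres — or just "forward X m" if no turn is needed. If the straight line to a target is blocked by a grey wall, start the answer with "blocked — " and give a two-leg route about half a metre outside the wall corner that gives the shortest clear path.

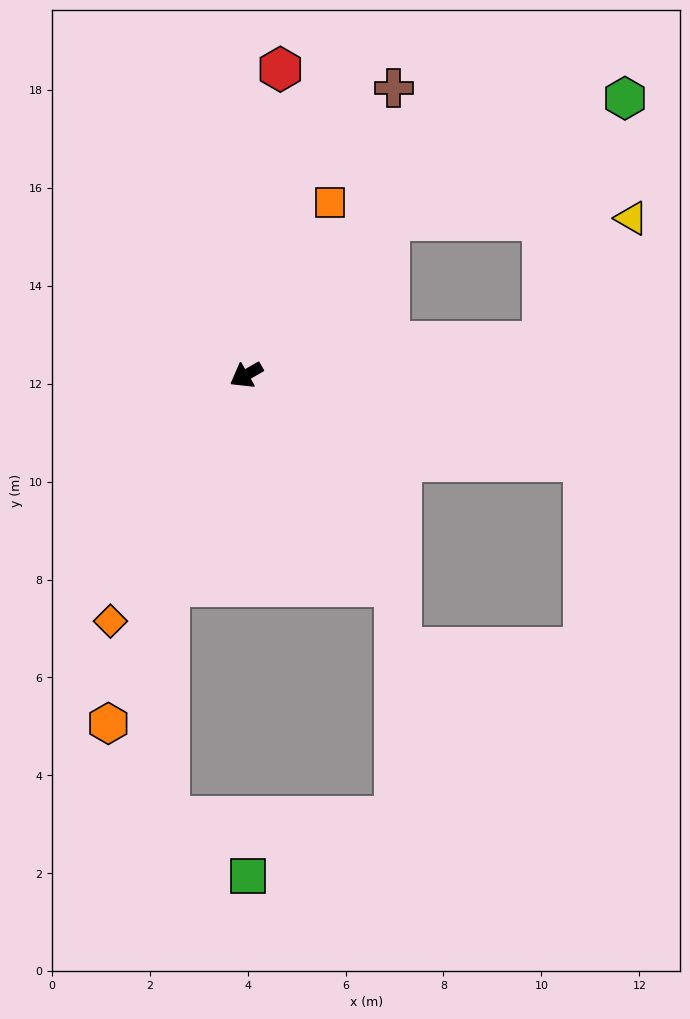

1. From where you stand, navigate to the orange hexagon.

turn left 38°, forward 7.7 m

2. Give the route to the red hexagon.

turn right 126°, forward 6.3 m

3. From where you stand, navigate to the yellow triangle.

blocked — turn left 156°, forward 6.1 m, then turn left 49°, forward 3.1 m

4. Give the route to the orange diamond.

turn left 31°, forward 5.7 m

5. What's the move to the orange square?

turn right 146°, forward 3.9 m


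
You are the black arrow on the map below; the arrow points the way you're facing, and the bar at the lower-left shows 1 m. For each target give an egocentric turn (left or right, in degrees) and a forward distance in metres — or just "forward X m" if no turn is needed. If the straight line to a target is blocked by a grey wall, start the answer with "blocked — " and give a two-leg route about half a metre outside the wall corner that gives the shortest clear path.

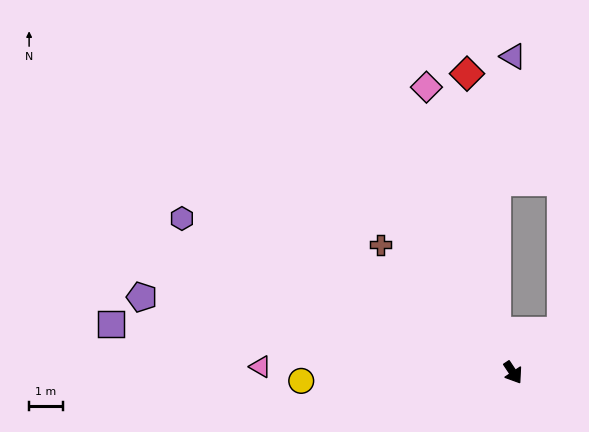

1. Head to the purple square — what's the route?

turn right 130°, forward 12.0 m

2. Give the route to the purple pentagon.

turn right 135°, forward 11.2 m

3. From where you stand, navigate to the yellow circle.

turn right 121°, forward 6.3 m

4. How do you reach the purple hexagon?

turn right 149°, forward 10.8 m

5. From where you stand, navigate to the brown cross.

turn right 167°, forward 5.5 m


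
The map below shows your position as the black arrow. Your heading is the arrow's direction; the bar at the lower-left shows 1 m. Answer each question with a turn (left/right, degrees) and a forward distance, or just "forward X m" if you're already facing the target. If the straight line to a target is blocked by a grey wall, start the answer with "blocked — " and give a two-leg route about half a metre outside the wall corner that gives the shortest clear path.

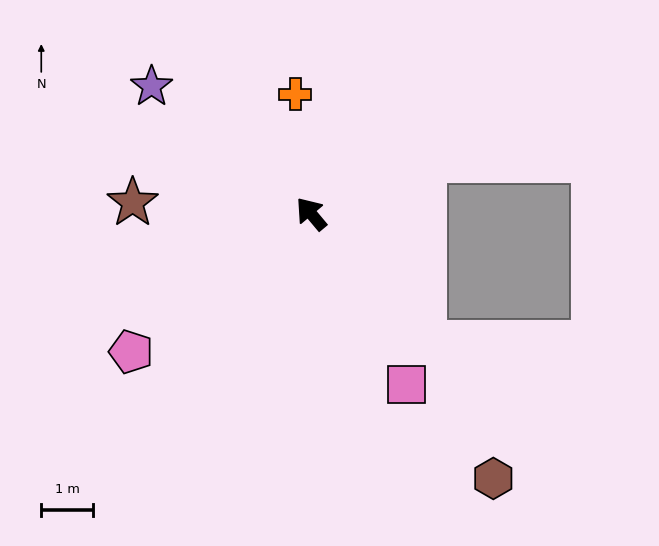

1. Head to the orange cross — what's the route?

turn right 32°, forward 2.3 m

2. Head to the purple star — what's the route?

turn left 11°, forward 3.9 m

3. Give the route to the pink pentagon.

turn left 88°, forward 4.4 m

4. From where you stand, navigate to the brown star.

turn left 46°, forward 3.5 m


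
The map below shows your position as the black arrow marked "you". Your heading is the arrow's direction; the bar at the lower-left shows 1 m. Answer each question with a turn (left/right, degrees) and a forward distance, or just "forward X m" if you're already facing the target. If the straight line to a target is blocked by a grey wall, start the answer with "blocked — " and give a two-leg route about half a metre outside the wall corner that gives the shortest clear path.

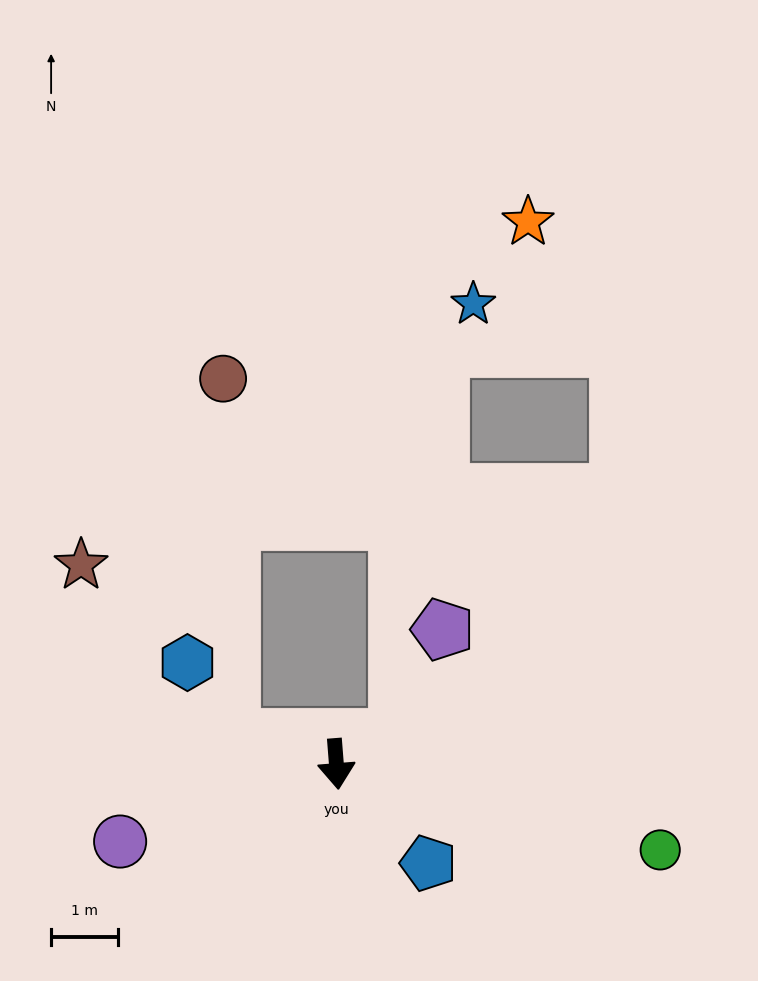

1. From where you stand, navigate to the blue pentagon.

turn left 38°, forward 2.0 m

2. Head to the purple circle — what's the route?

turn right 75°, forward 3.5 m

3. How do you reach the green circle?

turn left 71°, forward 5.0 m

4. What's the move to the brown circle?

blocked — turn right 109°, forward 1.6 m, then turn right 74°, forward 5.4 m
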